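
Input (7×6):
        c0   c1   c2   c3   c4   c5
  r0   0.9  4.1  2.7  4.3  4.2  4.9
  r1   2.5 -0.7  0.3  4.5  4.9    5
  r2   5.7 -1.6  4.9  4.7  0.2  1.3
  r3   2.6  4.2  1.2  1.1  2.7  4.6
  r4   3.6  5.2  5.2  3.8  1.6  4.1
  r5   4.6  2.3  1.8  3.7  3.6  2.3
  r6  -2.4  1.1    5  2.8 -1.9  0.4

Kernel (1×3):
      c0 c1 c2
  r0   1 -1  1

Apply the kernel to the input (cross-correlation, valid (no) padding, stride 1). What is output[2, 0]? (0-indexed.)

The receptive field on the input at this output position is [5.7 -1.6 4.9]. Elementwise product with the kernel and sum: 5.7·1 + -1.6·-1 + 4.9·1.

12.2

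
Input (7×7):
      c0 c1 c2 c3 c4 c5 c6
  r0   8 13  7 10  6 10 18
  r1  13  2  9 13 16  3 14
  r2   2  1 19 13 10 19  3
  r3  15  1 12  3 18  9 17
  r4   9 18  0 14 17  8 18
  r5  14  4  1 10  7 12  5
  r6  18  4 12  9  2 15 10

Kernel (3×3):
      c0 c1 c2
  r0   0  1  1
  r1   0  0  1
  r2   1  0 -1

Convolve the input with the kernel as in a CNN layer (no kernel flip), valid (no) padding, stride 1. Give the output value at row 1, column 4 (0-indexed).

The receptive field on the input at this output position is [16 3 14 / 10 19 3 / 18 9 17]. Elementwise product with the kernel and sum: 3·1 + 14·1 + 3·1 + 18·1 + 17·-1.

21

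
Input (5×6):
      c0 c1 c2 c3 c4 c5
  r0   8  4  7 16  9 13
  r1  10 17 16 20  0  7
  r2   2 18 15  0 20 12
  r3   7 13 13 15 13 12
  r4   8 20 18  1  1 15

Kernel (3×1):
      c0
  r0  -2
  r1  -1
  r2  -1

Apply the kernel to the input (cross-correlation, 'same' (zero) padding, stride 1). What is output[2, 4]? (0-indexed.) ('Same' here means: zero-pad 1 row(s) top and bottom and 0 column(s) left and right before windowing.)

-33

The receptive field on the zero-padded input at this output position is [0 / 20 / 13]. Elementwise product with the kernel and sum: 0·-2 + 20·-1 + 13·-1.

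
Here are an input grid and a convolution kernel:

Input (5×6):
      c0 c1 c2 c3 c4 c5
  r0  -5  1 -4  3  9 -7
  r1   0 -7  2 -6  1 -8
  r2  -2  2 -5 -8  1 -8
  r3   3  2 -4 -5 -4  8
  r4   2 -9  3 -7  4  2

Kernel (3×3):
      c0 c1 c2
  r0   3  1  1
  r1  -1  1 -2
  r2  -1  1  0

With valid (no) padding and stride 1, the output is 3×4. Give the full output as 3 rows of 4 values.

-25 16 -13 43
8 -22 -5 1
-13 9 -25 -35

Output[0,0]: The receptive field on the input at this output position is [-5 1 -4 / 0 -7 2 / -2 2 -5]. Elementwise product with the kernel and sum: -5·3 + 1·1 + -4·1 + 0·-1 + -7·1 + 2·-2 + -2·-1 + 2·1.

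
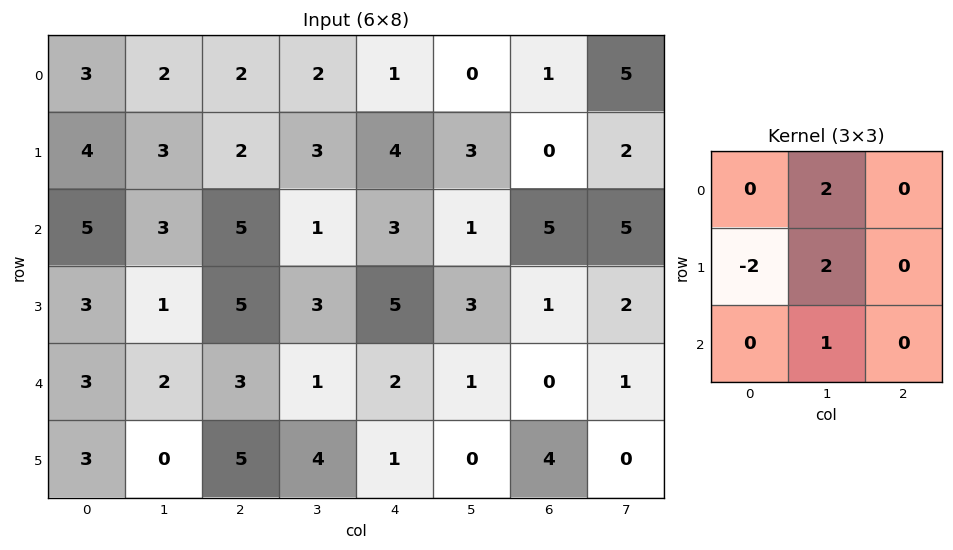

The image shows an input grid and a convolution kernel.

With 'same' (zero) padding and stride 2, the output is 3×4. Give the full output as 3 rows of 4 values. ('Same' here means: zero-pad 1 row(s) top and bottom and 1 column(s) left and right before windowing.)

Output[0,0]: The receptive field on the zero-padded input at this output position is [0 0 0 / 0 3 2 / 0 4 3]. Elementwise product with the kernel and sum: 0·2 + 0·-2 + 3·2 + 4·1.
Output[0,1]: The receptive field on the zero-padded input at this output position is [0 0 0 / 2 2 2 / 3 2 3]. Elementwise product with the kernel and sum: 0·2 + 2·-2 + 2·2 + 2·1.

10 2 2 2
21 13 17 9
15 17 13 4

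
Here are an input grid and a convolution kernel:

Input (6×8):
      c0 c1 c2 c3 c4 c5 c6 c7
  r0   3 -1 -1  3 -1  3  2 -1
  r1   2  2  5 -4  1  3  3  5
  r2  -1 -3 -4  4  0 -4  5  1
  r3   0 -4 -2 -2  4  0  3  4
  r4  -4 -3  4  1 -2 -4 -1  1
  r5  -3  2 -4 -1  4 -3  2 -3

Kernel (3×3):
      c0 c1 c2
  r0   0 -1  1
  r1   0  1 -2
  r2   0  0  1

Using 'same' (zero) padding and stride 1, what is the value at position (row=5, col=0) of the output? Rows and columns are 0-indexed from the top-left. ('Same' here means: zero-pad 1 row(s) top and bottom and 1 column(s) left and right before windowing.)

-6

The receptive field on the zero-padded input at this output position is [0 -4 -3 / 0 -3 2 / 0 0 0]. Elementwise product with the kernel and sum: -4·-1 + -3·1 + -3·1 + 2·-2 + 0·1.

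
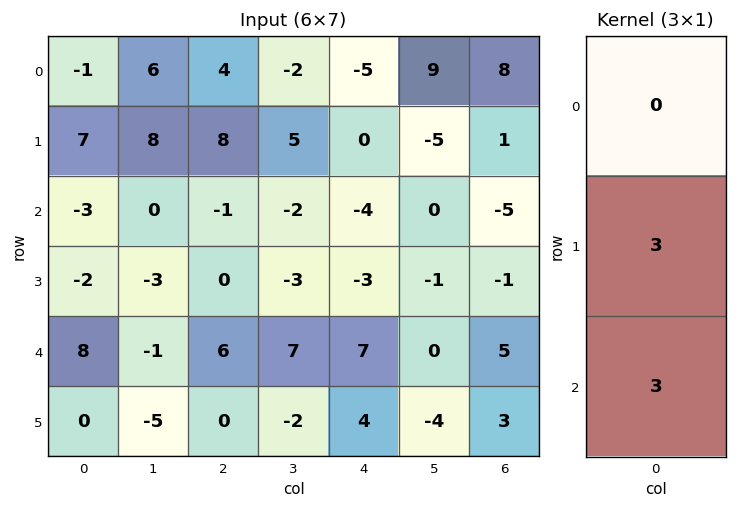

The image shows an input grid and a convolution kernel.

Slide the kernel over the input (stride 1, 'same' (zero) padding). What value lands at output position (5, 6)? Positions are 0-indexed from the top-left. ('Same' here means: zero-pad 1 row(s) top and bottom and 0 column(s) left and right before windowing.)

The receptive field on the zero-padded input at this output position is [5 / 3 / 0]. Elementwise product with the kernel and sum: 3·3 + 0·3.

9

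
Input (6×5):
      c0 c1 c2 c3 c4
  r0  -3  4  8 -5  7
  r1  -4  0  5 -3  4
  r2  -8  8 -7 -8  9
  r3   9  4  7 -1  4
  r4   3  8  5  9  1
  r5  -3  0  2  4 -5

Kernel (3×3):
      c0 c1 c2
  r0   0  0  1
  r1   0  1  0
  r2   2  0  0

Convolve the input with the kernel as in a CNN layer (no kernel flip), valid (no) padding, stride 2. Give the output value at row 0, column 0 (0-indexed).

The receptive field on the input at this output position is [-3 4 8 / -4 0 5 / -8 8 -7]. Elementwise product with the kernel and sum: 8·1 + 0·1 + -8·2.

-8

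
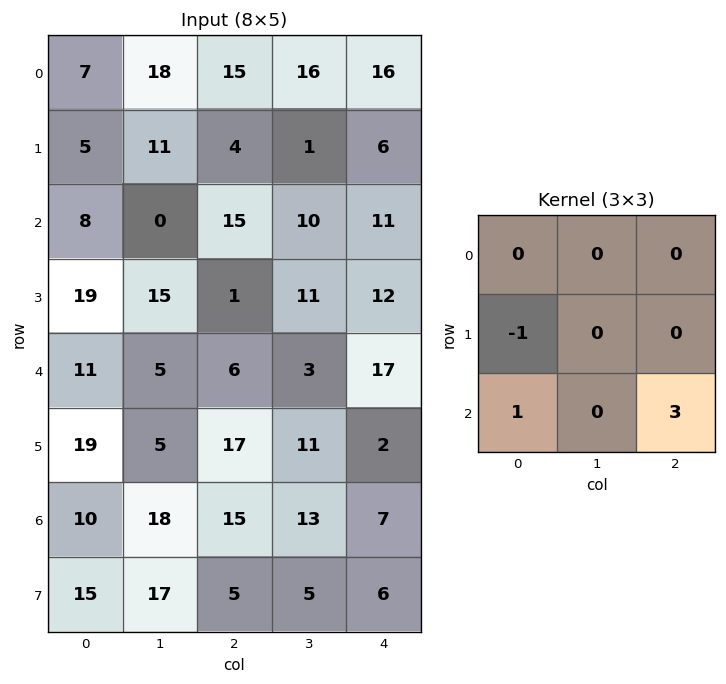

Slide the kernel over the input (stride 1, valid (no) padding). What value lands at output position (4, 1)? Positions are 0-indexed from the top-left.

The receptive field on the input at this output position is [5 6 3 / 5 17 11 / 18 15 13]. Elementwise product with the kernel and sum: 5·-1 + 18·1 + 13·3.

52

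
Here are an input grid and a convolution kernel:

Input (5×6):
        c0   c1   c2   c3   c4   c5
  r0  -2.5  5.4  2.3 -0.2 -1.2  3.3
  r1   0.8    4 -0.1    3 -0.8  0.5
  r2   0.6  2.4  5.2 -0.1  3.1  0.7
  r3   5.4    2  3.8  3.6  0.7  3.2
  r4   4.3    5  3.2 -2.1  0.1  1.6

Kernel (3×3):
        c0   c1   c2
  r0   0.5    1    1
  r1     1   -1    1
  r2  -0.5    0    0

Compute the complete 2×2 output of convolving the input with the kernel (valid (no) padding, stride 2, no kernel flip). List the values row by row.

Output[0,0]: The receptive field on the input at this output position is [-2.5 5.4 2.3 / 0.8 4 -0.1 / 0.6 2.4 5.2]. Elementwise product with the kernel and sum: -2.5·0.5 + 5.4·1 + 2.3·1 + 0.8·1 + 4·-1 + -0.1·1 + 0.6·-0.5.

2.85 -6.75
12.95 4.9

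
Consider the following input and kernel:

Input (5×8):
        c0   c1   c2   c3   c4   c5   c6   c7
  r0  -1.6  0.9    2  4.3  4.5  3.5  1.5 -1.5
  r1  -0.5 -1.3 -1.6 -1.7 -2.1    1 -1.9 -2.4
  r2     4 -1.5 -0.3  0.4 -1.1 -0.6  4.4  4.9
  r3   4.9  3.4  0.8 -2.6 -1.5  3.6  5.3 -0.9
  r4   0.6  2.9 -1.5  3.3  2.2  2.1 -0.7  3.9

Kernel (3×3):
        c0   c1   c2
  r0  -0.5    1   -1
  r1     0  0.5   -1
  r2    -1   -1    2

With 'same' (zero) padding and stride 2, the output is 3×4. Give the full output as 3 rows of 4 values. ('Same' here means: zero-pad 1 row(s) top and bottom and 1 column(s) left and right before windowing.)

Output[0,0]: The receptive field on the zero-padded input at this output position is [0 0 0 / 0 -1.6 0.9 / 0 -0.5 -1.3]. Elementwise product with the kernel and sum: 0·-0.5 + 0·1 + 0·-1 + -1.6·0.5 + 0.9·-1 + 0·-1 + -0.5·-1 + -1.3·2.

-3.8 -3.8 4.55 -1.65
6.2 -9.2 9.1 -13.4
-1.1 -2.35 -4.8 0.15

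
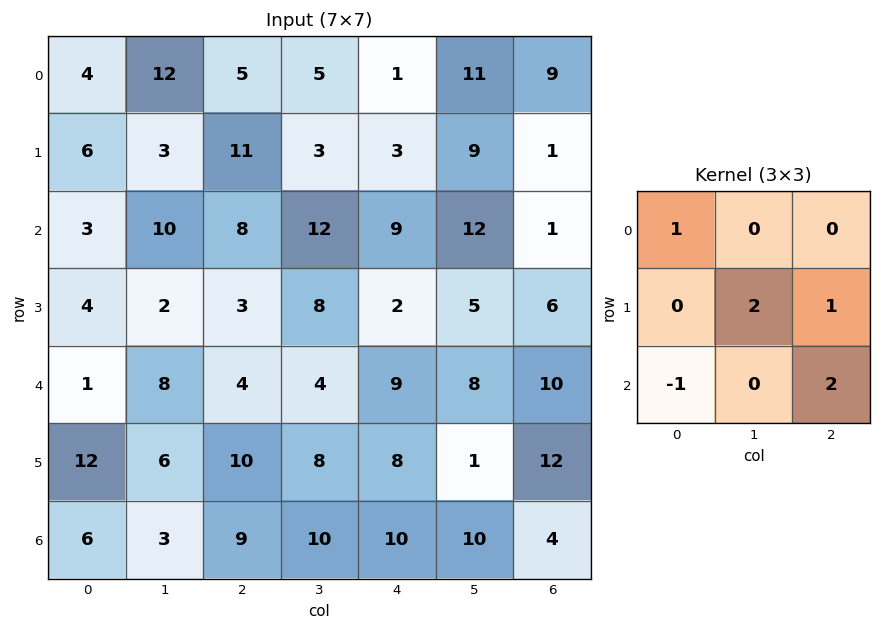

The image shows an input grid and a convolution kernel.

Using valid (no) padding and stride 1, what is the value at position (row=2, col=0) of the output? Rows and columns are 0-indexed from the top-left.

17

The receptive field on the input at this output position is [3 10 8 / 4 2 3 / 1 8 4]. Elementwise product with the kernel and sum: 3·1 + 2·2 + 3·1 + 1·-1 + 4·2.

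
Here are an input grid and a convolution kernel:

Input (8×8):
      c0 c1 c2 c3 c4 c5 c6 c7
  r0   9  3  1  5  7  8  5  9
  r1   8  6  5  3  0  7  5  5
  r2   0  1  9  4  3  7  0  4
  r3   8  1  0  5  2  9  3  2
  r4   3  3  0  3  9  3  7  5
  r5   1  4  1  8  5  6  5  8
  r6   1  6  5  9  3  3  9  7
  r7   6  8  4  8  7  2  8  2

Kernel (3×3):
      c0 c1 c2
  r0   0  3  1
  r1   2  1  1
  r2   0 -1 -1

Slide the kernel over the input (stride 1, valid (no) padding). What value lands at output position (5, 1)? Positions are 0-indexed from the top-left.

25

The receptive field on the input at this output position is [4 1 8 / 6 5 9 / 8 4 8]. Elementwise product with the kernel and sum: 1·3 + 8·1 + 6·2 + 5·1 + 9·1 + 4·-1 + 8·-1.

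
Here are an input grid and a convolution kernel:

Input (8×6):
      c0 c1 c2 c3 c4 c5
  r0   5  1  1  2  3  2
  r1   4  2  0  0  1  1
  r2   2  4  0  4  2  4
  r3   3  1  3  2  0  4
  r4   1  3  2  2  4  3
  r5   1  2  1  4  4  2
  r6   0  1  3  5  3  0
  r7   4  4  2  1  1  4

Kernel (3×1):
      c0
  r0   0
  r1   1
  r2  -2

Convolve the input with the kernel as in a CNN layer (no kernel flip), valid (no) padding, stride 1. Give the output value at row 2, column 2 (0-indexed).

-1

The receptive field on the input at this output position is [0 / 3 / 2]. Elementwise product with the kernel and sum: 3·1 + 2·-2.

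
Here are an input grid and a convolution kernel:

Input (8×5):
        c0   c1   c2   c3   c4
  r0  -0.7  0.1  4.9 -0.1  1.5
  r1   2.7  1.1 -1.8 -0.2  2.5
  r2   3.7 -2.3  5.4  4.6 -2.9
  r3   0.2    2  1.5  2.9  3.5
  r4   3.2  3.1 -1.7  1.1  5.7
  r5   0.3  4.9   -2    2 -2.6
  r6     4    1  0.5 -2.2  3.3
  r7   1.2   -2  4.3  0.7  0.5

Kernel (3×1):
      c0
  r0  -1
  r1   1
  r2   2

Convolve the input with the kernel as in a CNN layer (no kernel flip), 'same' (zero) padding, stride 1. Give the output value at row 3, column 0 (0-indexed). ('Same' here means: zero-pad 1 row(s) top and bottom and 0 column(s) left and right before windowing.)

The receptive field on the zero-padded input at this output position is [3.7 / 0.2 / 3.2]. Elementwise product with the kernel and sum: 3.7·-1 + 0.2·1 + 3.2·2.

2.9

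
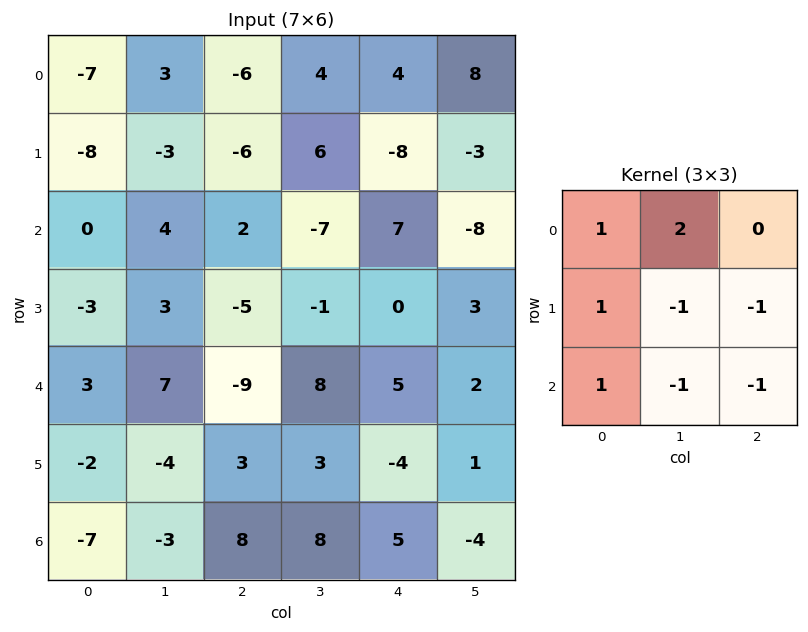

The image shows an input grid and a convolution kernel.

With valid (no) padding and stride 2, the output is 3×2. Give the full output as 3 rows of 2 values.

Output[0,0]: The receptive field on the input at this output position is [-7 3 -6 / -8 -3 -6 / 0 4 2]. Elementwise product with the kernel and sum: -7·1 + 3·2 + -8·1 + -3·-1 + -6·-1 + 0·1 + 4·-1 + 2·-1.
Output[0,1]: The receptive field on the input at this output position is [-6 4 4 / -6 6 -8 / 2 -7 7]. Elementwise product with the kernel and sum: -6·1 + 4·2 + -6·1 + 6·-1 + -8·-1 + 2·1 + -7·-1 + 7·-1.

-6 0
12 -38
4 6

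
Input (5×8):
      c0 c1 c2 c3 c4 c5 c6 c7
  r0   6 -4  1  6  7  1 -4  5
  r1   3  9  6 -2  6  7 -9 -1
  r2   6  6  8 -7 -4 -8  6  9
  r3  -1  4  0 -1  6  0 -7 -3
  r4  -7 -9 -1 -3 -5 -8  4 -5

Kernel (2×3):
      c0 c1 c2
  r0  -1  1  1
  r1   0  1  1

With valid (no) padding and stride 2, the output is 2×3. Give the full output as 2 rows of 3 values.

6 16 -12
12 -14 -5

Output[0,0]: The receptive field on the input at this output position is [6 -4 1 / 3 9 6]. Elementwise product with the kernel and sum: 6·-1 + -4·1 + 1·1 + 9·1 + 6·1.
Output[0,1]: The receptive field on the input at this output position is [1 6 7 / 6 -2 6]. Elementwise product with the kernel and sum: 1·-1 + 6·1 + 7·1 + -2·1 + 6·1.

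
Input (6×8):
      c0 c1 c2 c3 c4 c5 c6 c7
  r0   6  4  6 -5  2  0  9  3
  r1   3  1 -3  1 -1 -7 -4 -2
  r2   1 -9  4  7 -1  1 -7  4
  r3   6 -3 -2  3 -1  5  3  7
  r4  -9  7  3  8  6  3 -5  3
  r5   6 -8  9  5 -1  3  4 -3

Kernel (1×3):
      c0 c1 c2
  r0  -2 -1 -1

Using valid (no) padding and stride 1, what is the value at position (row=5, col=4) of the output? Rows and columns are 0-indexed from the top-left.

The receptive field on the input at this output position is [-1 3 4]. Elementwise product with the kernel and sum: -1·-2 + 3·-1 + 4·-1.

-5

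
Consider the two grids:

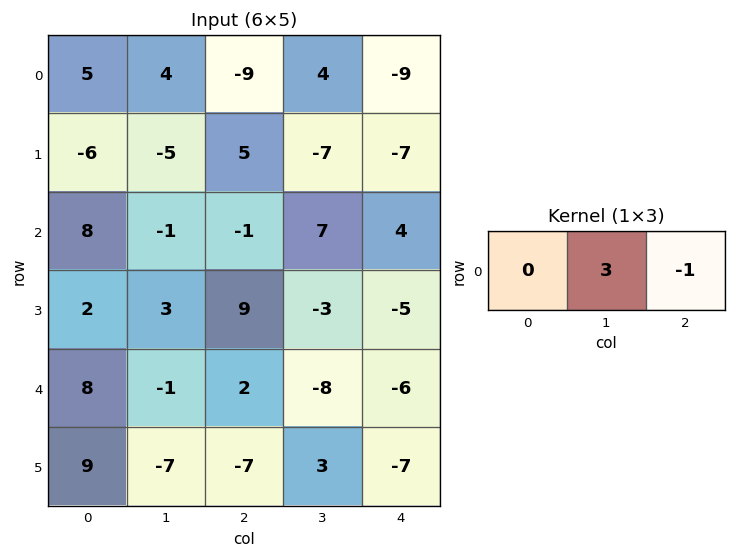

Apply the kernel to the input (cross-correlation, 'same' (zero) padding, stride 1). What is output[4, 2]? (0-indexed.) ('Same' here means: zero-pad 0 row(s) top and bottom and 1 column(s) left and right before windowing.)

14

The receptive field on the zero-padded input at this output position is [-1 2 -8]. Elementwise product with the kernel and sum: 2·3 + -8·-1.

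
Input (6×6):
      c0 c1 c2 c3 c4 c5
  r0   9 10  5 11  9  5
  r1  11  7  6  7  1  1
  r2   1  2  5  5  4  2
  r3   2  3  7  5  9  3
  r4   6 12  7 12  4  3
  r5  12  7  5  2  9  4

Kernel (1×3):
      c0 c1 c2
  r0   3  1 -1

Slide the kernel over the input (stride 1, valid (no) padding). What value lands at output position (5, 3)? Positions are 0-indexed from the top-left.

The receptive field on the input at this output position is [2 9 4]. Elementwise product with the kernel and sum: 2·3 + 9·1 + 4·-1.

11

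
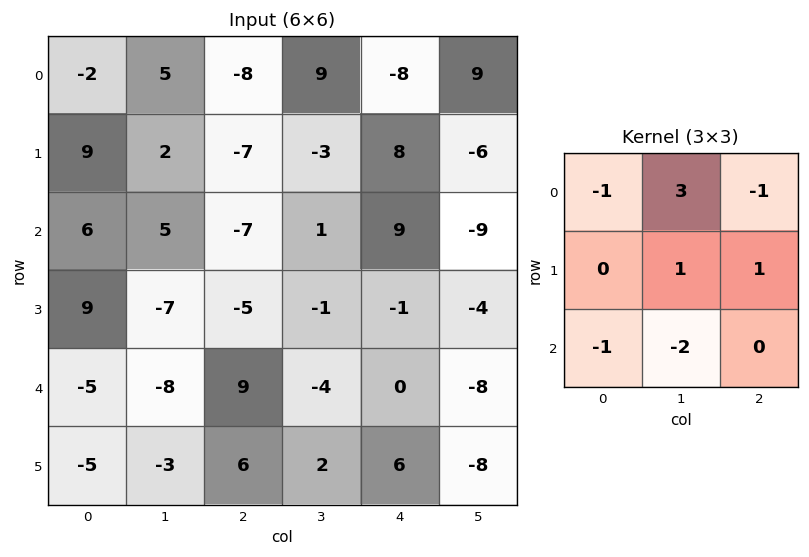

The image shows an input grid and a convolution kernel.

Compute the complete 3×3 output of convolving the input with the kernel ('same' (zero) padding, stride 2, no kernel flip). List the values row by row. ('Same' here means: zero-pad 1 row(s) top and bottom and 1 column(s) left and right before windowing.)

-15 13 -12
18 -9 36
31 -11 -20

Output[0,0]: The receptive field on the zero-padded input at this output position is [0 0 0 / 0 -2 5 / 0 9 2]. Elementwise product with the kernel and sum: 0·-1 + 0·3 + 0·-1 + -2·1 + 5·1 + 0·-1 + 9·-2.
Output[0,1]: The receptive field on the zero-padded input at this output position is [0 0 0 / 5 -8 9 / 2 -7 -3]. Elementwise product with the kernel and sum: 0·-1 + 0·3 + 0·-1 + -8·1 + 9·1 + 2·-1 + -7·-2.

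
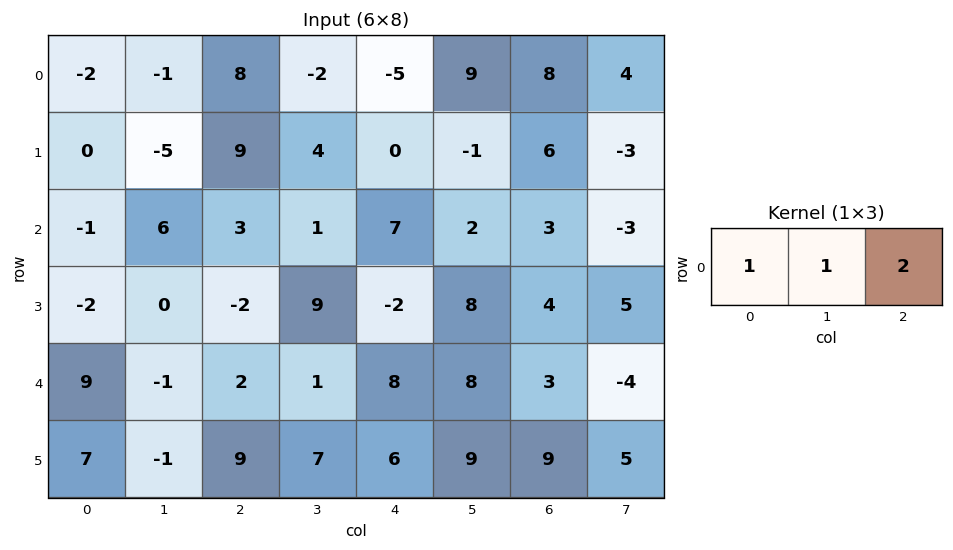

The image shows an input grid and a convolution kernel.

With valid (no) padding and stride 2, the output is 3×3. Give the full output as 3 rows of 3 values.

13 -4 20
11 18 15
12 19 22

Output[0,0]: The receptive field on the input at this output position is [-2 -1 8]. Elementwise product with the kernel and sum: -2·1 + -1·1 + 8·2.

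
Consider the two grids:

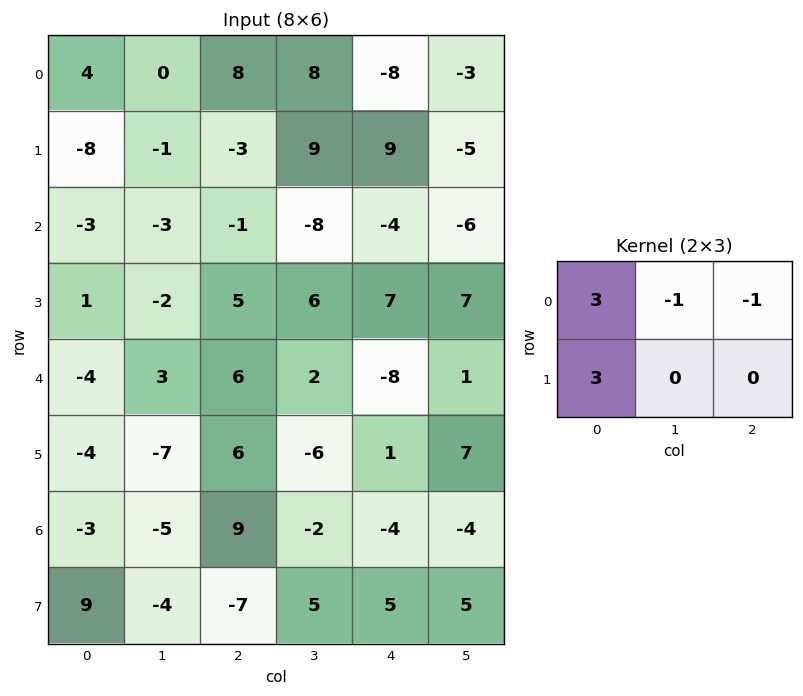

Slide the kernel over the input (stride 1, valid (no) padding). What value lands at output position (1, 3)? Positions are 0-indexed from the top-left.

The receptive field on the input at this output position is [9 9 -5 / -8 -4 -6]. Elementwise product with the kernel and sum: 9·3 + 9·-1 + -5·-1 + -8·3.

-1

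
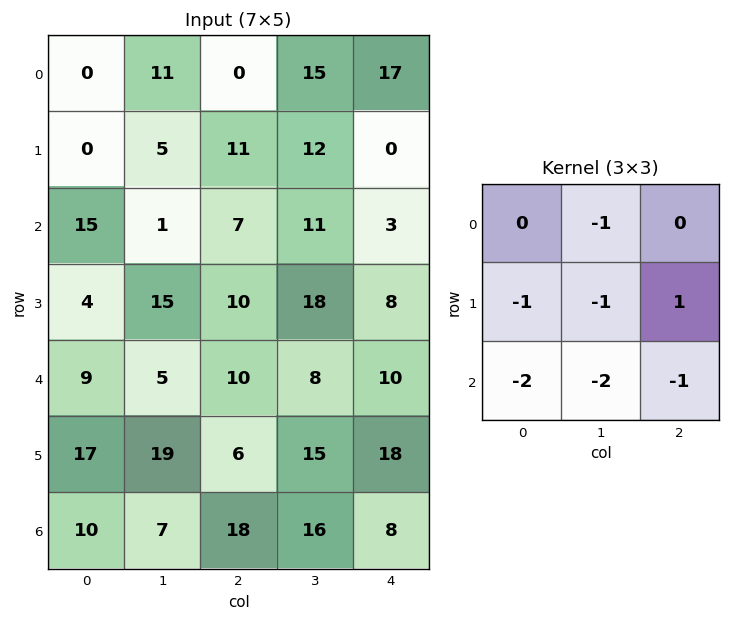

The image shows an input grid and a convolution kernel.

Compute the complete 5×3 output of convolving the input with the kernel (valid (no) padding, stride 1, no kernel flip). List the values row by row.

Output[0,0]: The receptive field on the input at this output position is [0 11 0 / 0 5 11 / 15 1 7]. Elementwise product with the kernel and sum: 11·-1 + 0·-1 + 5·-1 + 11·1 + 15·-2 + 1·-2 + 7·-1.

-44 -31 -77
-62 -76 -91
-48 -52 -77
-97 -82 -86
-87 -86 -87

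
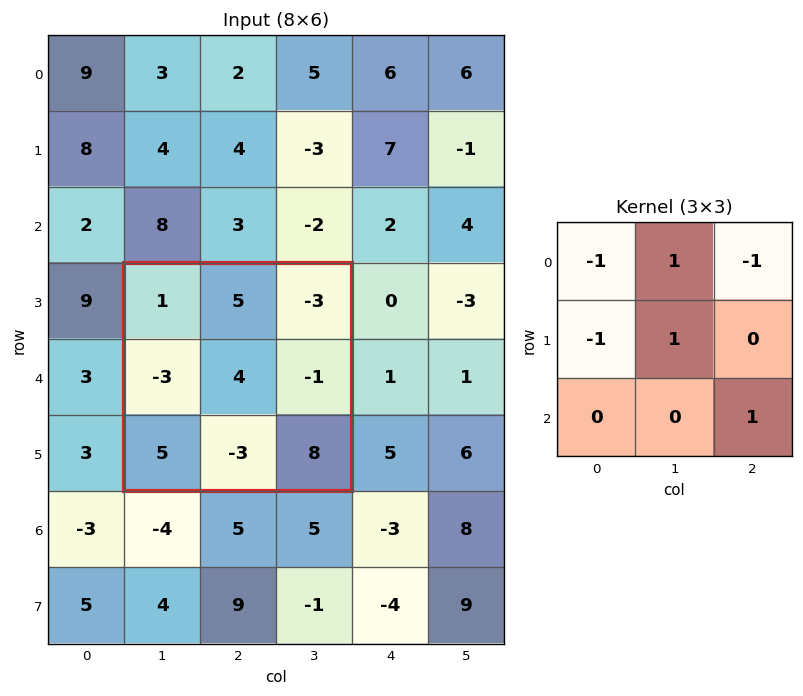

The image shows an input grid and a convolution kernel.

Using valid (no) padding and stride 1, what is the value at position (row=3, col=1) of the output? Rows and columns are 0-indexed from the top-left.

22

The receptive field on the input at this output position is [1 5 -3 / -3 4 -1 / 5 -3 8]. Elementwise product with the kernel and sum: 1·-1 + 5·1 + -3·-1 + -3·-1 + 4·1 + 8·1.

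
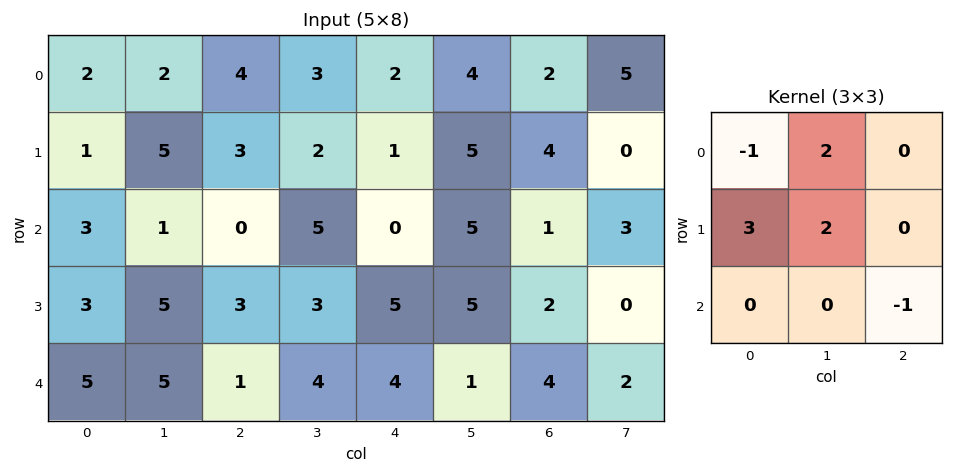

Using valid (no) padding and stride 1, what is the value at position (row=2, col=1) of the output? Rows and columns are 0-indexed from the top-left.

The receptive field on the input at this output position is [1 0 5 / 5 3 3 / 5 1 4]. Elementwise product with the kernel and sum: 1·-1 + 0·2 + 5·3 + 3·2 + 4·-1.

16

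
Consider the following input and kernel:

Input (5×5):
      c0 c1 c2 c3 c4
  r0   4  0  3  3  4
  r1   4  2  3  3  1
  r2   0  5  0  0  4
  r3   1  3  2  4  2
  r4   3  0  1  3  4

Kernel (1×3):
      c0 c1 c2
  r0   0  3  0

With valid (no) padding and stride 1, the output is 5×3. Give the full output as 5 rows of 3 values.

0 9 9
6 9 9
15 0 0
9 6 12
0 3 9

Output[0,0]: The receptive field on the input at this output position is [4 0 3]. Elementwise product with the kernel and sum: 0·3.
Output[0,1]: The receptive field on the input at this output position is [0 3 3]. Elementwise product with the kernel and sum: 3·3.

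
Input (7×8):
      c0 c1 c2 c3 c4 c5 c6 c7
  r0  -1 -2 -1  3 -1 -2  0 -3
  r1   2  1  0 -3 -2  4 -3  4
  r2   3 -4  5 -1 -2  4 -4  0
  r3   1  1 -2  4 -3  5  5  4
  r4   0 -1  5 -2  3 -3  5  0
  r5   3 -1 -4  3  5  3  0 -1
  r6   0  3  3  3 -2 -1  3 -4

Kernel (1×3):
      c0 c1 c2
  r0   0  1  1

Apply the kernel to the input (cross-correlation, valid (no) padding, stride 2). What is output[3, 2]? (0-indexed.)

2

The receptive field on the input at this output position is [-2 -1 3]. Elementwise product with the kernel and sum: -1·1 + 3·1.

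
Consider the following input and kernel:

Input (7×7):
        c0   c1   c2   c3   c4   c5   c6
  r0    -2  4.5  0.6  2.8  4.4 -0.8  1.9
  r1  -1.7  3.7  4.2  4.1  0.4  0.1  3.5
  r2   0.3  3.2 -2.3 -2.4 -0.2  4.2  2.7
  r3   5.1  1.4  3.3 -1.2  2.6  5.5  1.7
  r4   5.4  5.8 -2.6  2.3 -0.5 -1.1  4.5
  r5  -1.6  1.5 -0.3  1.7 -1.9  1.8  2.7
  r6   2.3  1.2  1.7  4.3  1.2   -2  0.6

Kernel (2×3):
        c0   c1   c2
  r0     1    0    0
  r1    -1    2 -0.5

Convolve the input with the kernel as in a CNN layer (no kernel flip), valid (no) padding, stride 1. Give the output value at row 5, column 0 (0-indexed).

The receptive field on the input at this output position is [-1.6 1.5 -0.3 / 2.3 1.2 1.7]. Elementwise product with the kernel and sum: -1.6·1 + 2.3·-1 + 1.2·2 + 1.7·-0.5.

-2.35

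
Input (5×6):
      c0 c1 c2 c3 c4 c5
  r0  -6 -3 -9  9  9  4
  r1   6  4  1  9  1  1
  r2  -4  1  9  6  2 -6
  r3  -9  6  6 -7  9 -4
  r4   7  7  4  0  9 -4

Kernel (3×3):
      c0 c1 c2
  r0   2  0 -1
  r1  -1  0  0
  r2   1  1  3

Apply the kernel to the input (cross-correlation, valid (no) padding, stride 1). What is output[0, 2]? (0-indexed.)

-7

The receptive field on the input at this output position is [-9 9 9 / 1 9 1 / 9 6 2]. Elementwise product with the kernel and sum: -9·2 + 9·-1 + 1·-1 + 9·1 + 6·1 + 2·3.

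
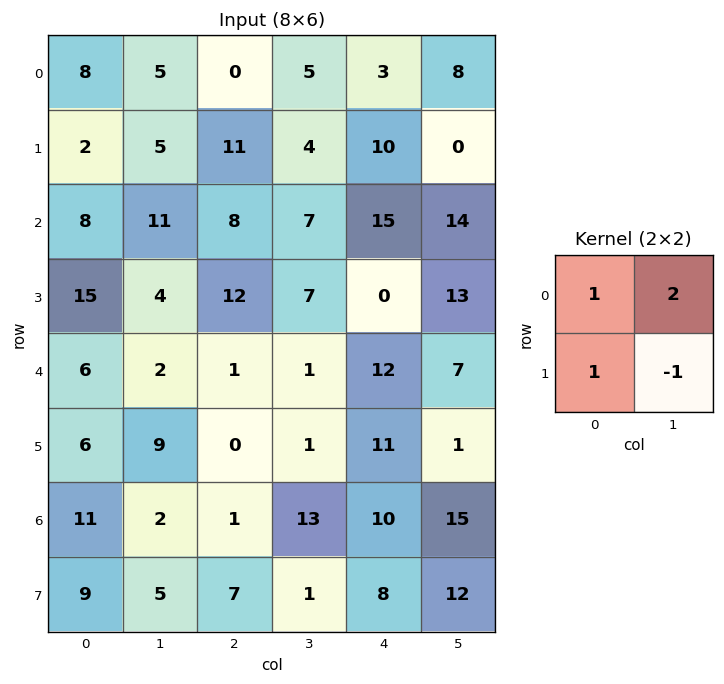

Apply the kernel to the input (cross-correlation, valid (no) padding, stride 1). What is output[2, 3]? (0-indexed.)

44

The receptive field on the input at this output position is [7 15 / 7 0]. Elementwise product with the kernel and sum: 7·1 + 15·2 + 7·1 + 0·-1.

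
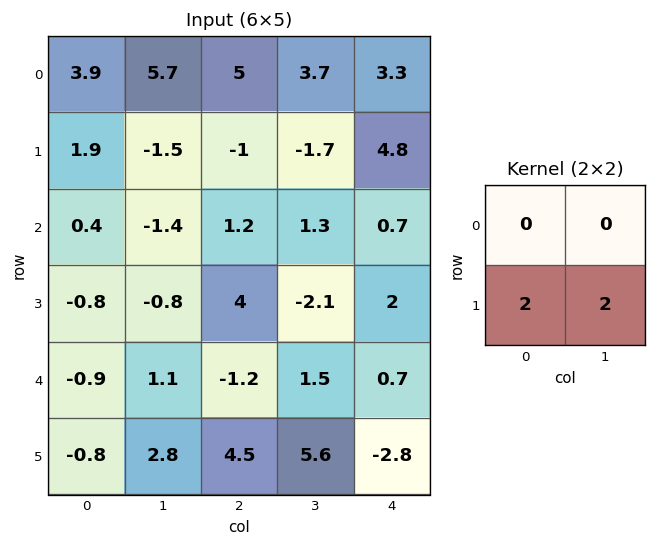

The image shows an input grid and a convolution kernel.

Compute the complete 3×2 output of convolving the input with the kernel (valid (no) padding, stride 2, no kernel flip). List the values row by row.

Output[0,0]: The receptive field on the input at this output position is [3.9 5.7 / 1.9 -1.5]. Elementwise product with the kernel and sum: 1.9·2 + -1.5·2.
Output[0,1]: The receptive field on the input at this output position is [5 3.7 / -1 -1.7]. Elementwise product with the kernel and sum: -1·2 + -1.7·2.

0.8 -5.4
-3.2 3.8
4 20.2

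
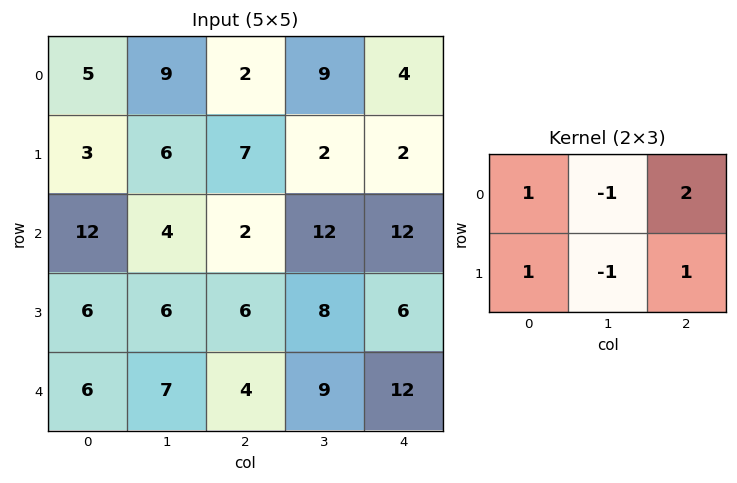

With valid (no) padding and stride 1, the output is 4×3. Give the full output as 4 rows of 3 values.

Output[0,0]: The receptive field on the input at this output position is [5 9 2 / 3 6 7]. Elementwise product with the kernel and sum: 5·1 + 9·-1 + 2·2 + 3·1 + 6·-1 + 7·1.
Output[0,1]: The receptive field on the input at this output position is [9 2 9 / 6 7 2]. Elementwise product with the kernel and sum: 9·1 + 2·-1 + 9·2 + 6·1 + 7·-1 + 2·1.

4 26 8
21 17 11
18 34 18
15 28 17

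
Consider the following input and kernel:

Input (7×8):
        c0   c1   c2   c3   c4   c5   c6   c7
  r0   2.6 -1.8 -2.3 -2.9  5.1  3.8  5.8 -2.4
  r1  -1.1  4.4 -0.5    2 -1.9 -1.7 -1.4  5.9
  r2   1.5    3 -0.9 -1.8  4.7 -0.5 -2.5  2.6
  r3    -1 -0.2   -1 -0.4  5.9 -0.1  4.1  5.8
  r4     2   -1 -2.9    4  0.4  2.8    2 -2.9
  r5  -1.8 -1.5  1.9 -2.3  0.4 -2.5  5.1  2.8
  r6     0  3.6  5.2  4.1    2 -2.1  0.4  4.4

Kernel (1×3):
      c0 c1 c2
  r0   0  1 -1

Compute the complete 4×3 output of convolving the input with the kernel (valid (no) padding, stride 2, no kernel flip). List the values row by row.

Output[0,0]: The receptive field on the input at this output position is [2.6 -1.8 -2.3]. Elementwise product with the kernel and sum: -1.8·1 + -2.3·-1.
Output[0,1]: The receptive field on the input at this output position is [-2.3 -2.9 5.1]. Elementwise product with the kernel and sum: -2.9·1 + 5.1·-1.

0.5 -8 -2
3.9 -6.5 2
1.9 3.6 0.8
-1.6 2.1 -2.5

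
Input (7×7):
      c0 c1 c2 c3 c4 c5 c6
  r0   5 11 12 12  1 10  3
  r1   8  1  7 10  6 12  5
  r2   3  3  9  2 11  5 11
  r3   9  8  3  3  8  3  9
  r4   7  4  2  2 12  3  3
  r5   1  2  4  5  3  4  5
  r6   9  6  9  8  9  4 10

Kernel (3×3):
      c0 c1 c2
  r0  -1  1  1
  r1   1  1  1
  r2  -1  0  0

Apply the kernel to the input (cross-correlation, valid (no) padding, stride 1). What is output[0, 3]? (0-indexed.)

The receptive field on the input at this output position is [12 1 10 / 10 6 12 / 2 11 5]. Elementwise product with the kernel and sum: 12·-1 + 1·1 + 10·1 + 10·1 + 6·1 + 12·1 + 2·-1.

25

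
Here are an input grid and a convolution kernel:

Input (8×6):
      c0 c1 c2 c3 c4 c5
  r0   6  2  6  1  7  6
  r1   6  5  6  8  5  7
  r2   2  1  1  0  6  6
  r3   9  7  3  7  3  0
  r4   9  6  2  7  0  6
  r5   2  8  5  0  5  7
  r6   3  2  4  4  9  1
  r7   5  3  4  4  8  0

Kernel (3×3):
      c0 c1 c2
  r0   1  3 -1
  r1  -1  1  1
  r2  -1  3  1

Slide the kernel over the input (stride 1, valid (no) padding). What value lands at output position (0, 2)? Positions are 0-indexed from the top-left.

The receptive field on the input at this output position is [6 1 7 / 6 8 5 / 1 0 6]. Elementwise product with the kernel and sum: 6·1 + 1·3 + 7·-1 + 6·-1 + 8·1 + 5·1 + 1·-1 + 0·3 + 6·1.

14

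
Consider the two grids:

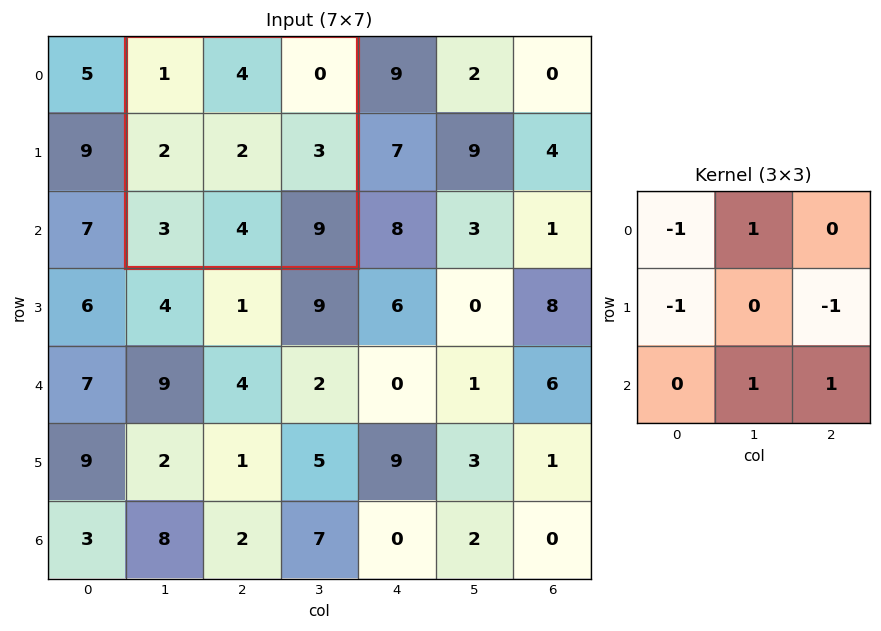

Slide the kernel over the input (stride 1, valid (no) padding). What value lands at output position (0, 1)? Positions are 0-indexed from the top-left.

The receptive field on the input at this output position is [1 4 0 / 2 2 3 / 3 4 9]. Elementwise product with the kernel and sum: 1·-1 + 4·1 + 2·-1 + 3·-1 + 4·1 + 9·1.

11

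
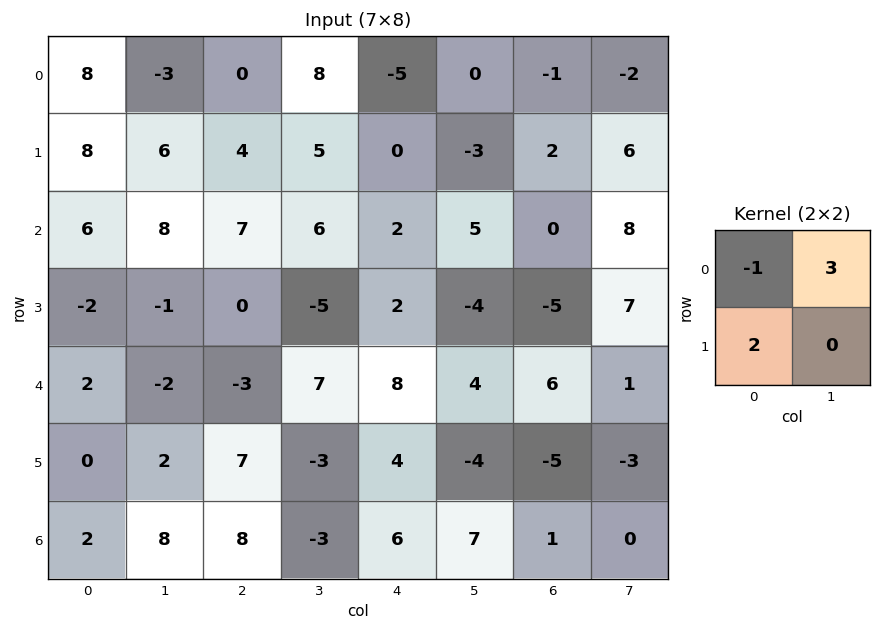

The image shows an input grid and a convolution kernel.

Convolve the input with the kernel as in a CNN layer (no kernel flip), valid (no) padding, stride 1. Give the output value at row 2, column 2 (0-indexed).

11

The receptive field on the input at this output position is [7 6 / 0 -5]. Elementwise product with the kernel and sum: 7·-1 + 6·3 + 0·2.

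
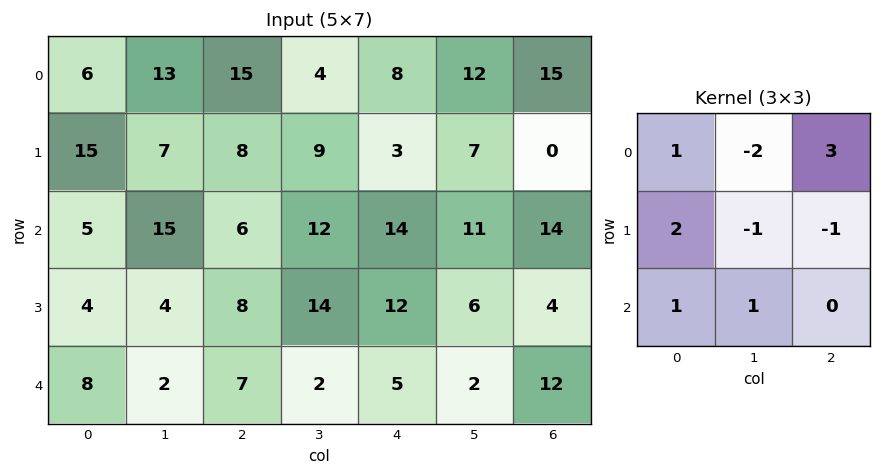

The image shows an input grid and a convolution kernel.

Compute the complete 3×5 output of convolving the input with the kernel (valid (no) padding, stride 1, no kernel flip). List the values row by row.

Output[0,0]: The receptive field on the input at this output position is [6 13 15 / 15 7 8 / 5 15 6]. Elementwise product with the kernel and sum: 6·1 + 13·-2 + 15·3 + 15·2 + 7·-1 + 8·-1 + 5·1 + 15·1.
Output[0,1]: The receptive field on the input at this output position is [13 15 4 / 7 8 9 / 15 6 12]. Elementwise product with the kernel and sum: 13·1 + 15·-2 + 4·3 + 7·2 + 8·-1 + 9·-1 + 15·1 + 6·1.

60 13 53 58 53
22 42 7 49 10
-1 34 23 34 55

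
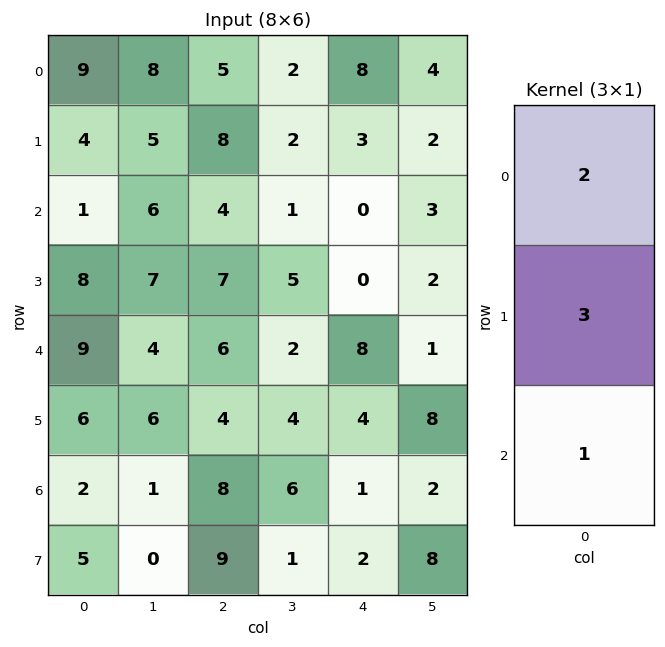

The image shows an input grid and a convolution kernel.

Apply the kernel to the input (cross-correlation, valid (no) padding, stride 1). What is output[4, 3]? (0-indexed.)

The receptive field on the input at this output position is [2 / 4 / 6]. Elementwise product with the kernel and sum: 2·2 + 4·3 + 6·1.

22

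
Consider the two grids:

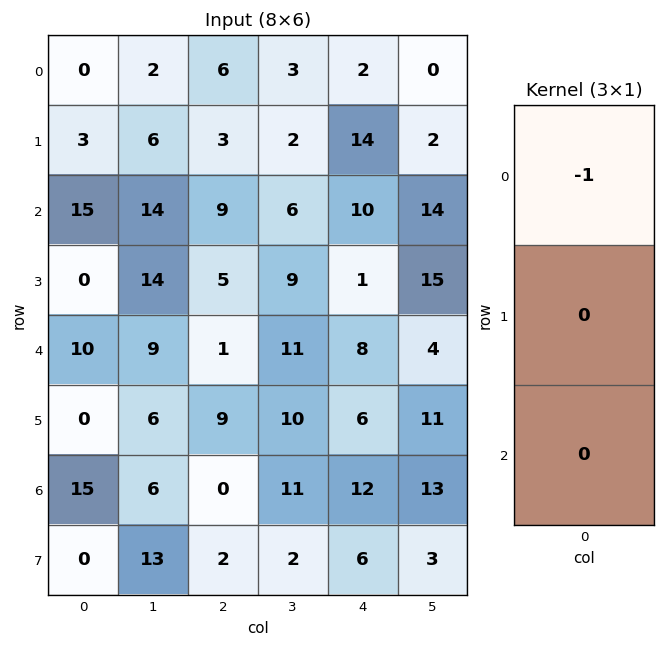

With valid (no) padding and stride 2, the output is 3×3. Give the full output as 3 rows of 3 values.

Output[0,0]: The receptive field on the input at this output position is [0 / 3 / 15]. Elementwise product with the kernel and sum: 0·-1.

0 -6 -2
-15 -9 -10
-10 -1 -8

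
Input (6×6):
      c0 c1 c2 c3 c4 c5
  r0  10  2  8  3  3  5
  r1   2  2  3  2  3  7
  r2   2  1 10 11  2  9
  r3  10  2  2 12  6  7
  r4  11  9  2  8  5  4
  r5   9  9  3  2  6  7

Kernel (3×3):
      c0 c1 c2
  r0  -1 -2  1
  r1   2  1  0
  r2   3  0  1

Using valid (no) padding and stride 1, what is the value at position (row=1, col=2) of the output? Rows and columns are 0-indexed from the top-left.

39

The receptive field on the input at this output position is [3 2 3 / 10 11 2 / 2 12 6]. Elementwise product with the kernel and sum: 3·-1 + 2·-2 + 3·1 + 10·2 + 11·1 + 2·3 + 6·1.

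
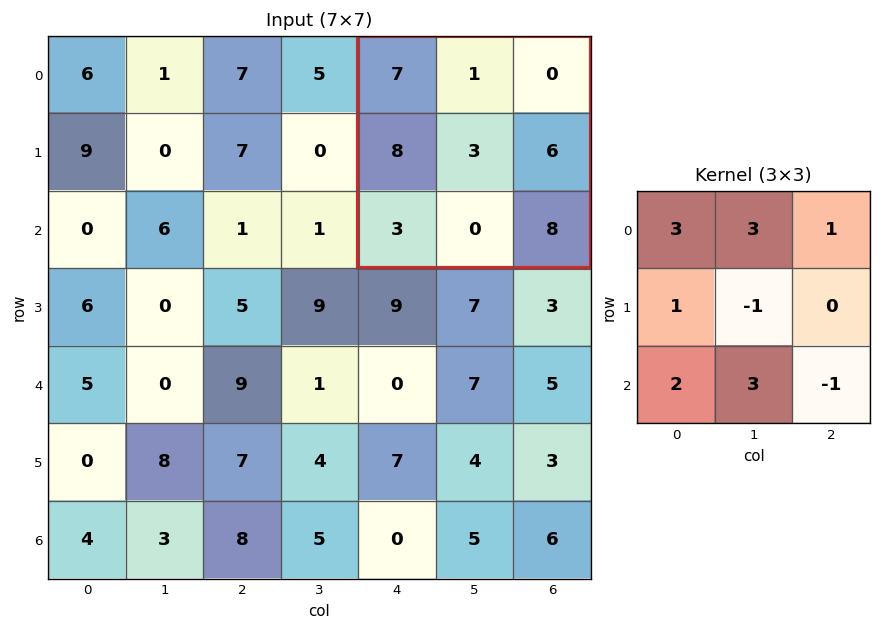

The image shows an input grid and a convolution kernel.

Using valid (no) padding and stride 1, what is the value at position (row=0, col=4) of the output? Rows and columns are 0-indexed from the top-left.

The receptive field on the input at this output position is [7 1 0 / 8 3 6 / 3 0 8]. Elementwise product with the kernel and sum: 7·3 + 1·3 + 0·1 + 8·1 + 3·-1 + 3·2 + 0·3 + 8·-1.

27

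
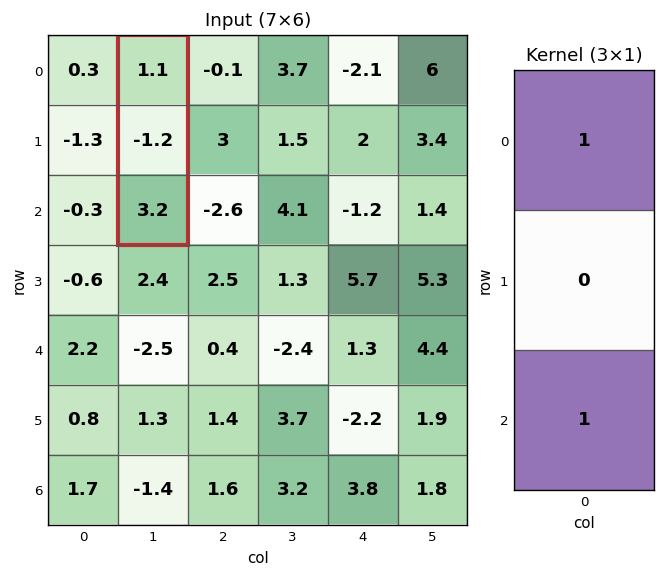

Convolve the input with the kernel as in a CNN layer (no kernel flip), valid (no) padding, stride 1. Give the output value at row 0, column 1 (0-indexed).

4.3

The receptive field on the input at this output position is [1.1 / -1.2 / 3.2]. Elementwise product with the kernel and sum: 1.1·1 + 3.2·1.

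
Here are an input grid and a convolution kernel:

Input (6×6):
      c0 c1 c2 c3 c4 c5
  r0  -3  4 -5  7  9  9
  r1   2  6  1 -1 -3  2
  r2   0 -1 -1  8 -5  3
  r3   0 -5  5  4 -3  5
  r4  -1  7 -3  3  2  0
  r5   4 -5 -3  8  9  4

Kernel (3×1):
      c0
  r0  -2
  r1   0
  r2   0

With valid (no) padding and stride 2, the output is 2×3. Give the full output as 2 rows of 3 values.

6 10 -18
0 2 10

Output[0,0]: The receptive field on the input at this output position is [-3 / 2 / 0]. Elementwise product with the kernel and sum: -3·-2.
Output[0,1]: The receptive field on the input at this output position is [-5 / 1 / -1]. Elementwise product with the kernel and sum: -5·-2.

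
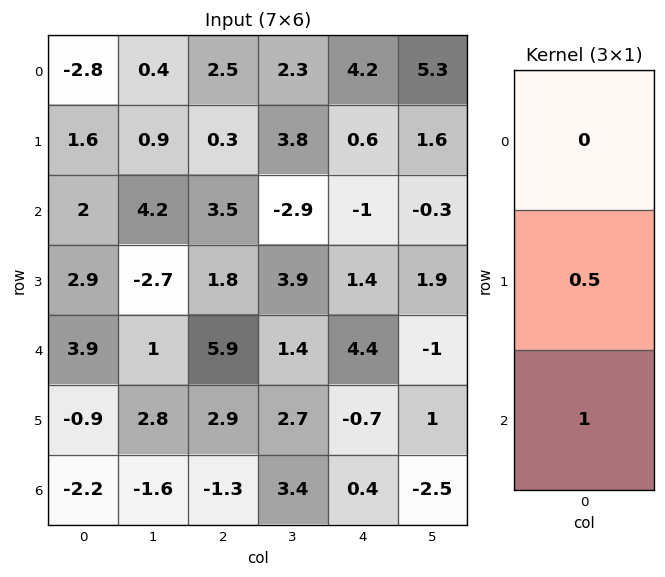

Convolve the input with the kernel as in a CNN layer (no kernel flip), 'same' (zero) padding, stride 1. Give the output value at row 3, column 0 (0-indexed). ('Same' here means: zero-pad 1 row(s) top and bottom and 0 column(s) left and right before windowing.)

The receptive field on the zero-padded input at this output position is [2 / 2.9 / 3.9]. Elementwise product with the kernel and sum: 2.9·0.5 + 3.9·1.

5.35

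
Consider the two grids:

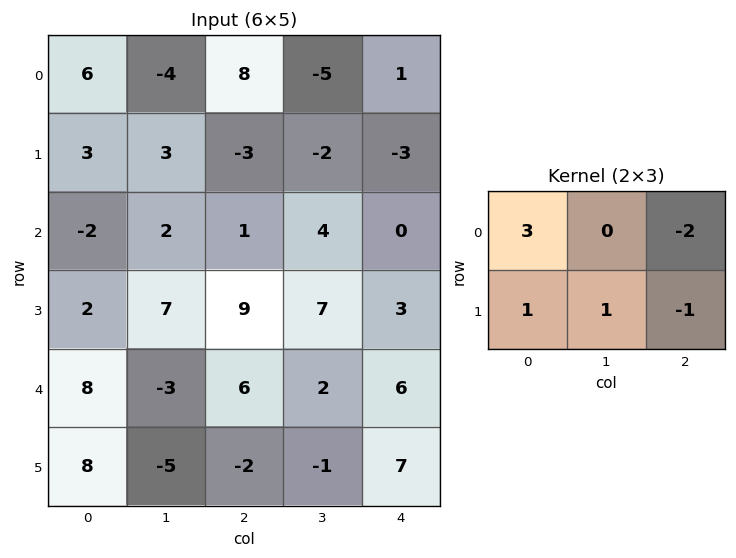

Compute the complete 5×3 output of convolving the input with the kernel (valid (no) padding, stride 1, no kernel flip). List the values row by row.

11 0 20
14 12 2
-8 7 16
-13 8 23
17 -19 -4

Output[0,0]: The receptive field on the input at this output position is [6 -4 8 / 3 3 -3]. Elementwise product with the kernel and sum: 6·3 + 8·-2 + 3·1 + 3·1 + -3·-1.
Output[0,1]: The receptive field on the input at this output position is [-4 8 -5 / 3 -3 -2]. Elementwise product with the kernel and sum: -4·3 + -5·-2 + 3·1 + -3·1 + -2·-1.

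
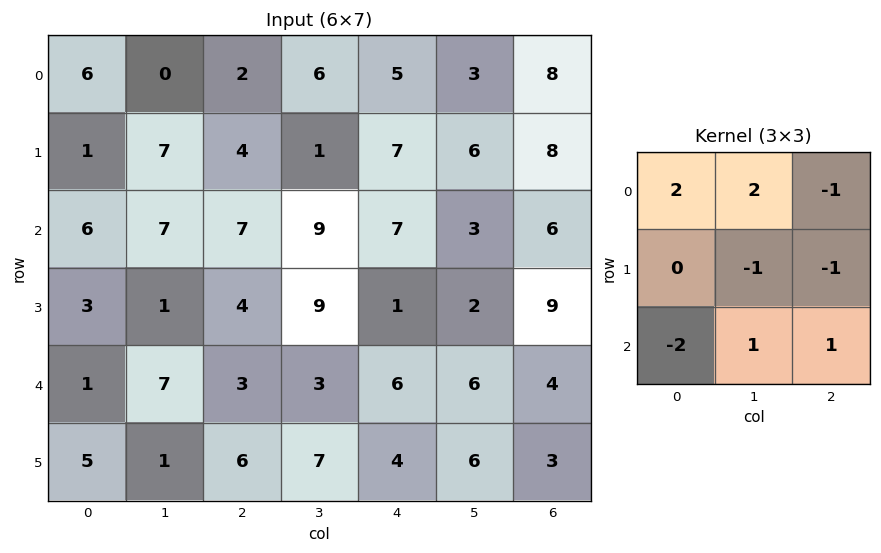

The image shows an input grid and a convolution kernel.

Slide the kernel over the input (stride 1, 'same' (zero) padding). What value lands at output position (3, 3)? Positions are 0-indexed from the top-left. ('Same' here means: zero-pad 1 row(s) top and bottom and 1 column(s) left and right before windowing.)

The receptive field on the zero-padded input at this output position is [7 9 7 / 4 9 1 / 3 3 6]. Elementwise product with the kernel and sum: 7·2 + 9·2 + 7·-1 + 9·-1 + 1·-1 + 3·-2 + 3·1 + 6·1.

18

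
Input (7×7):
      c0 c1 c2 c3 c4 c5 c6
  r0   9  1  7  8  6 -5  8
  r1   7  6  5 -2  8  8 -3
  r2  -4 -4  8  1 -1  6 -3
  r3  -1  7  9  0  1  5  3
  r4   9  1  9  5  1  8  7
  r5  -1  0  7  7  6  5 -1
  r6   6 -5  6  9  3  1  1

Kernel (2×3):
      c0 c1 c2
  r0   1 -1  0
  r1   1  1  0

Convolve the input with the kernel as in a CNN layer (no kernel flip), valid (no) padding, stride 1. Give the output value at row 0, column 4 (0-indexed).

The receptive field on the input at this output position is [6 -5 8 / 8 8 -3]. Elementwise product with the kernel and sum: 6·1 + -5·-1 + 8·1 + 8·1.

27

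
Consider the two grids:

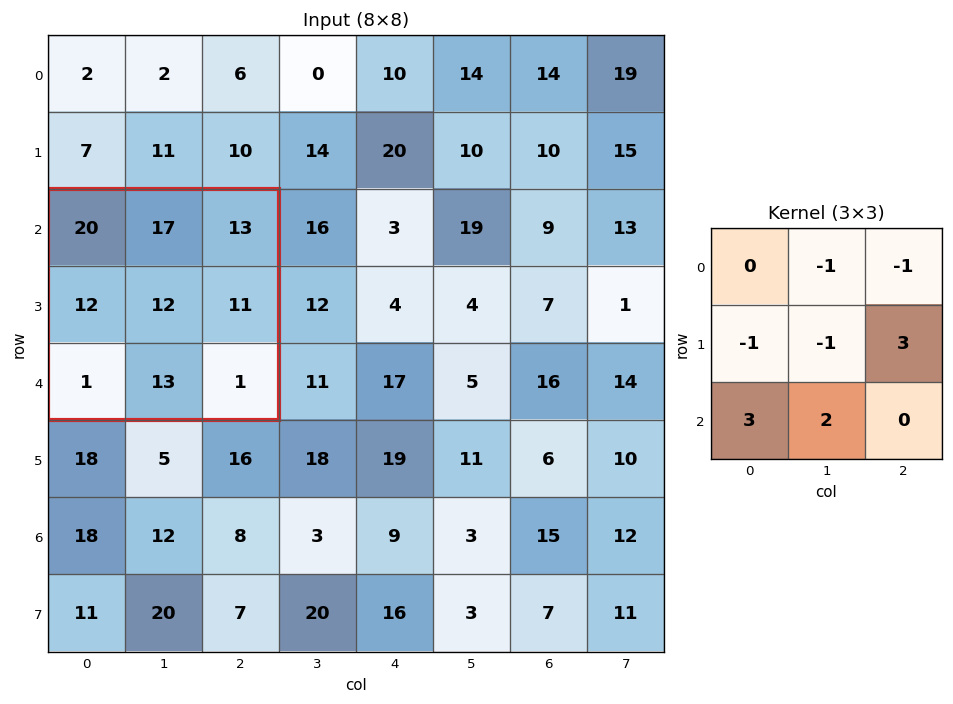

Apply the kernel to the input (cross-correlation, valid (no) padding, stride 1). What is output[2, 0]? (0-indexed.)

The receptive field on the input at this output position is [20 17 13 / 12 12 11 / 1 13 1]. Elementwise product with the kernel and sum: 17·-1 + 13·-1 + 12·-1 + 12·-1 + 11·3 + 1·3 + 13·2.

8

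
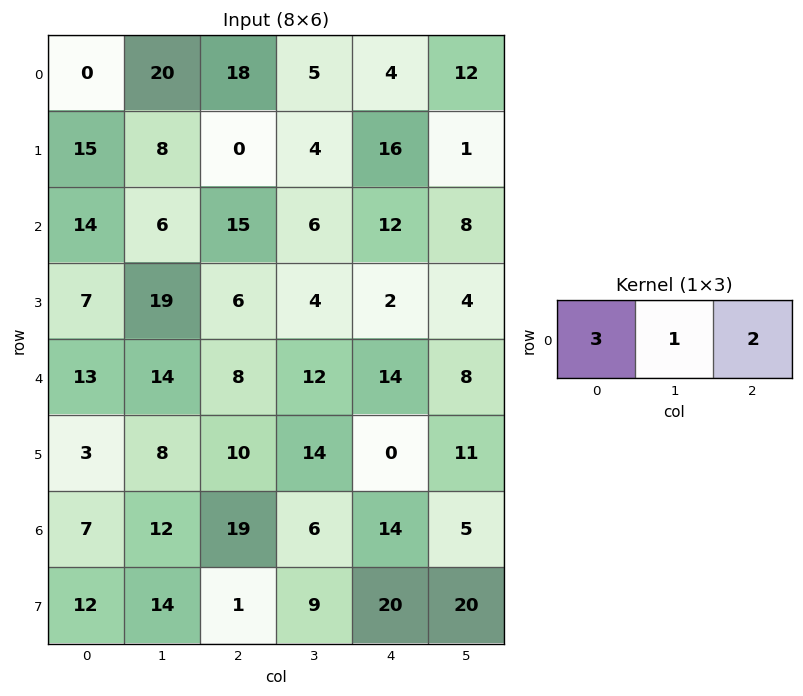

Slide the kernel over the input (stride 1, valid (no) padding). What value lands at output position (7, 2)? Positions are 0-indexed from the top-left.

52

The receptive field on the input at this output position is [1 9 20]. Elementwise product with the kernel and sum: 1·3 + 9·1 + 20·2.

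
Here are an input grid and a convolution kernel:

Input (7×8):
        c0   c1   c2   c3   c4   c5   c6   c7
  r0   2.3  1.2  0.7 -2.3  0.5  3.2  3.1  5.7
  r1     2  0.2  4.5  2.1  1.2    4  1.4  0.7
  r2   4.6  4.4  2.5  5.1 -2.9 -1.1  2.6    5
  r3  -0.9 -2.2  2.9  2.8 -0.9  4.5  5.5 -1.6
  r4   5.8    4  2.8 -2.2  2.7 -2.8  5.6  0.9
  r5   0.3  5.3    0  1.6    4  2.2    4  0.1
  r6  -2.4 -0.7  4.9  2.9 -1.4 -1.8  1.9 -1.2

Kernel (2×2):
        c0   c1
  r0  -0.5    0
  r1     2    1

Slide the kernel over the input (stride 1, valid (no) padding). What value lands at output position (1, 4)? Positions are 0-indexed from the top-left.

-7.5

The receptive field on the input at this output position is [1.2 4 / -2.9 -1.1]. Elementwise product with the kernel and sum: 1.2·-0.5 + -2.9·2 + -1.1·1.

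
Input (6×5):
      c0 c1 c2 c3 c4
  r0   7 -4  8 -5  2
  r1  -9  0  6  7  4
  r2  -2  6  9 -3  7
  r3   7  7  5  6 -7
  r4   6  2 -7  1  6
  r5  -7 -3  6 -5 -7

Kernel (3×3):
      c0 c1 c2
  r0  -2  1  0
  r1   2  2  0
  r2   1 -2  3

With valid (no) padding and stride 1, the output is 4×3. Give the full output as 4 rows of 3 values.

-23 7 41
34 51 -21
19 40 10
26 -49 -21

Output[0,0]: The receptive field on the input at this output position is [7 -4 8 / -9 0 6 / -2 6 9]. Elementwise product with the kernel and sum: 7·-2 + -4·1 + -9·2 + 0·2 + -2·1 + 6·-2 + 9·3.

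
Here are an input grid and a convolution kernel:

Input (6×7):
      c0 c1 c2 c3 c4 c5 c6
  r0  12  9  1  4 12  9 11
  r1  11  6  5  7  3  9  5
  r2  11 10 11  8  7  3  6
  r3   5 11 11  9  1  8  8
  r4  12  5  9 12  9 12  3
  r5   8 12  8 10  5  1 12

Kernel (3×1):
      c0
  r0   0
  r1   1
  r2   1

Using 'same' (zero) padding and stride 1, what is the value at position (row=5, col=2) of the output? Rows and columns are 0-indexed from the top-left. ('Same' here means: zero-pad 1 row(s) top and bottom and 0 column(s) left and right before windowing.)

8

The receptive field on the zero-padded input at this output position is [9 / 8 / 0]. Elementwise product with the kernel and sum: 8·1 + 0·1.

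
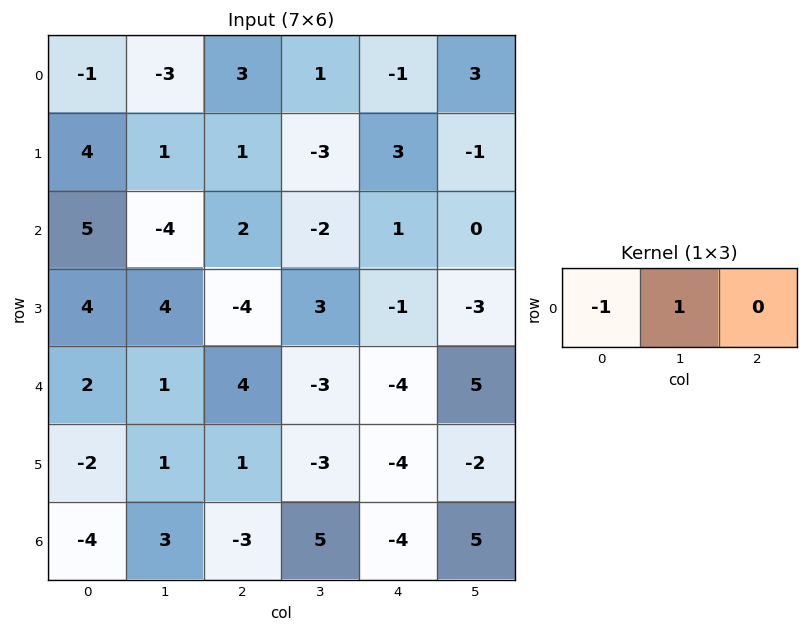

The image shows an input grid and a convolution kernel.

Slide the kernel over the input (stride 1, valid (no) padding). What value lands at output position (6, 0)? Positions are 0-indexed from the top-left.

7

The receptive field on the input at this output position is [-4 3 -3]. Elementwise product with the kernel and sum: -4·-1 + 3·1.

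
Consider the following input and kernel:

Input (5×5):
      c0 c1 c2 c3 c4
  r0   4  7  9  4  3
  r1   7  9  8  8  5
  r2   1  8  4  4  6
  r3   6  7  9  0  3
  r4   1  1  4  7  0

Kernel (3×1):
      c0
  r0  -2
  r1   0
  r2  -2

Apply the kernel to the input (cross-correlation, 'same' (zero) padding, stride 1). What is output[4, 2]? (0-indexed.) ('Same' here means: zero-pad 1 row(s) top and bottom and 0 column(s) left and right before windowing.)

The receptive field on the zero-padded input at this output position is [9 / 4 / 0]. Elementwise product with the kernel and sum: 9·-2 + 0·-2.

-18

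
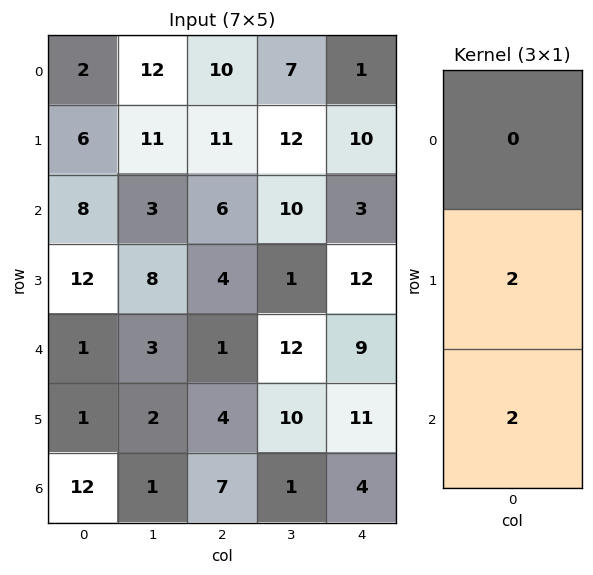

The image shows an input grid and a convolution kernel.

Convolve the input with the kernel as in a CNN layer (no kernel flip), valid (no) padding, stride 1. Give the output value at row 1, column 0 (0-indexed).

40

The receptive field on the input at this output position is [6 / 8 / 12]. Elementwise product with the kernel and sum: 8·2 + 12·2.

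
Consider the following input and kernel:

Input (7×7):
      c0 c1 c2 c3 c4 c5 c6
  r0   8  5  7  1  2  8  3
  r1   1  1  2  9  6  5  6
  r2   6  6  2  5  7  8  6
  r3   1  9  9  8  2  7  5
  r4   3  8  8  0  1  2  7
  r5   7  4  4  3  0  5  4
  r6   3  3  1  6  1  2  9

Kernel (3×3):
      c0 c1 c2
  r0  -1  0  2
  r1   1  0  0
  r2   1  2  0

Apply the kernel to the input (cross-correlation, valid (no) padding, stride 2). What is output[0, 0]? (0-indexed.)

The receptive field on the input at this output position is [8 5 7 / 1 1 2 / 6 6 2]. Elementwise product with the kernel and sum: 8·-1 + 7·2 + 1·1 + 6·1 + 6·2.

25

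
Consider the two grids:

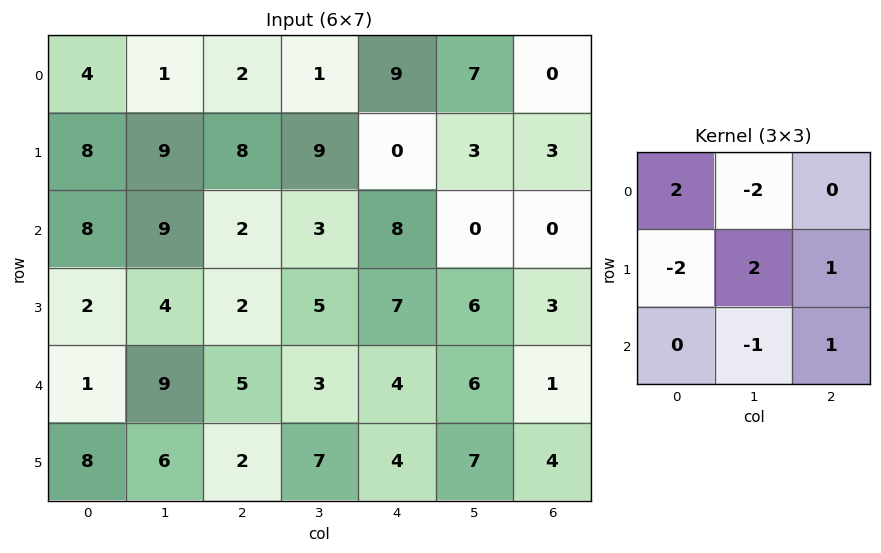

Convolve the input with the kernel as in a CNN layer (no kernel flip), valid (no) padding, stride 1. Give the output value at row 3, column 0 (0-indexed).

The receptive field on the input at this output position is [2 4 2 / 1 9 5 / 8 6 2]. Elementwise product with the kernel and sum: 2·2 + 4·-2 + 1·-2 + 9·2 + 5·1 + 6·-1 + 2·1.

13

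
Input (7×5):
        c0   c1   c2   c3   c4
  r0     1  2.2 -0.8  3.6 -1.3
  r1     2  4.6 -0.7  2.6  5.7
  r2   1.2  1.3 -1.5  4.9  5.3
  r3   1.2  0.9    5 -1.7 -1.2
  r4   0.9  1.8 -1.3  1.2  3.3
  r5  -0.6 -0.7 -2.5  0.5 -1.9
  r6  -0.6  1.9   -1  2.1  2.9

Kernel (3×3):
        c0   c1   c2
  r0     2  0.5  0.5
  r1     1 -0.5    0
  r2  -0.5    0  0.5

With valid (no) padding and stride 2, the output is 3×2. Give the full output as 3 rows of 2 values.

1.05 0.95
1.95 10.25
1.6 -1.15

Output[0,0]: The receptive field on the input at this output position is [1 2.2 -0.8 / 2 4.6 -0.7 / 1.2 1.3 -1.5]. Elementwise product with the kernel and sum: 1·2 + 2.2·0.5 + -0.8·0.5 + 2·1 + 4.6·-0.5 + 1.2·-0.5 + -1.5·0.5.
Output[0,1]: The receptive field on the input at this output position is [-0.8 3.6 -1.3 / -0.7 2.6 5.7 / -1.5 4.9 5.3]. Elementwise product with the kernel and sum: -0.8·2 + 3.6·0.5 + -1.3·0.5 + -0.7·1 + 2.6·-0.5 + -1.5·-0.5 + 5.3·0.5.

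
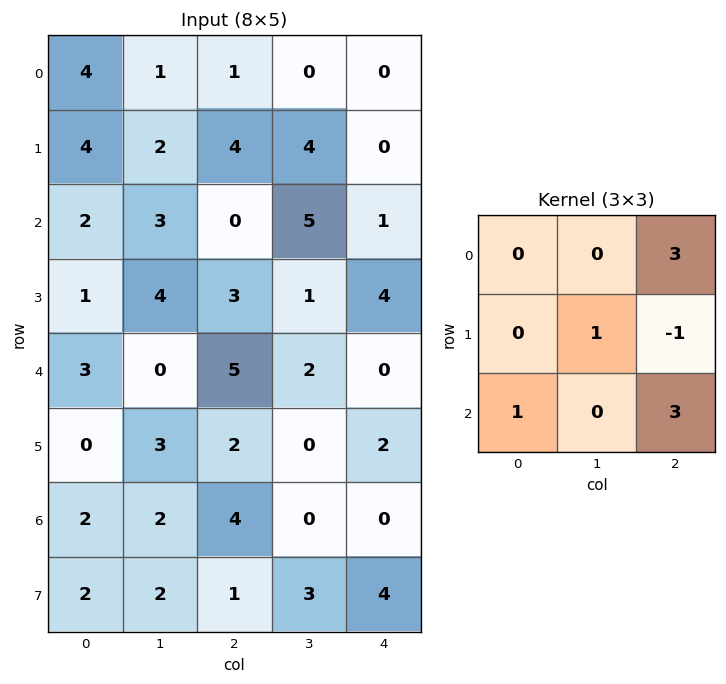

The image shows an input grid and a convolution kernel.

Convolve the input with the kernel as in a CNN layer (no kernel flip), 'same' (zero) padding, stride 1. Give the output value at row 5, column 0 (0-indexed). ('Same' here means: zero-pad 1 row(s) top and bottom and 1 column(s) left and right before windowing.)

The receptive field on the zero-padded input at this output position is [0 3 0 / 0 0 3 / 0 2 2]. Elementwise product with the kernel and sum: 0·3 + 0·1 + 3·-1 + 0·1 + 2·3.

3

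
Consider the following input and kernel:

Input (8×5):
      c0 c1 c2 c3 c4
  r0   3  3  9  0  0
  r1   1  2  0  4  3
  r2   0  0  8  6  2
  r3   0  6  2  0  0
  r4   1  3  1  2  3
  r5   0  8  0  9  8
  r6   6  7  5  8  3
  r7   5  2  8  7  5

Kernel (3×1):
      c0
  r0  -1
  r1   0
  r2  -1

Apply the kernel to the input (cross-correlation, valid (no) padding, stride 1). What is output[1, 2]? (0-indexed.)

The receptive field on the input at this output position is [0 / 8 / 2]. Elementwise product with the kernel and sum: 0·-1 + 2·-1.

-2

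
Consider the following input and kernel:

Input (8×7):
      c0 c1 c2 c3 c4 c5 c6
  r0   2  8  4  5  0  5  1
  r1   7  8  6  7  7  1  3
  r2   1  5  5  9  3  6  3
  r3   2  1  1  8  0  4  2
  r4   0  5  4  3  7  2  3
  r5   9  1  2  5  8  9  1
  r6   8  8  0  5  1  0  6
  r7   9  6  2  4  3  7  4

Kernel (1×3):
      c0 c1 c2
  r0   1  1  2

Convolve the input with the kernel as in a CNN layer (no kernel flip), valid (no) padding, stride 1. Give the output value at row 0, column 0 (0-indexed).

The receptive field on the input at this output position is [2 8 4]. Elementwise product with the kernel and sum: 2·1 + 8·1 + 4·2.

18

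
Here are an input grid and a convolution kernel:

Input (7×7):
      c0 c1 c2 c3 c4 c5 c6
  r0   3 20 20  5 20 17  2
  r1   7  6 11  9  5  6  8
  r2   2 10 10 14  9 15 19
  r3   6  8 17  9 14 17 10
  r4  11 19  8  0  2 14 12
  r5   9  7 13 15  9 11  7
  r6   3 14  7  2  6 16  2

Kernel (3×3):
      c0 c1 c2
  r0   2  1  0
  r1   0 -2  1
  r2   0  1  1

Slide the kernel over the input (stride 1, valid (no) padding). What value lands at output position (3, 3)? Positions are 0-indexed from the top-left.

The receptive field on the input at this output position is [9 14 17 / 0 2 14 / 15 9 11]. Elementwise product with the kernel and sum: 9·2 + 14·1 + 2·-2 + 14·1 + 9·1 + 11·1.

62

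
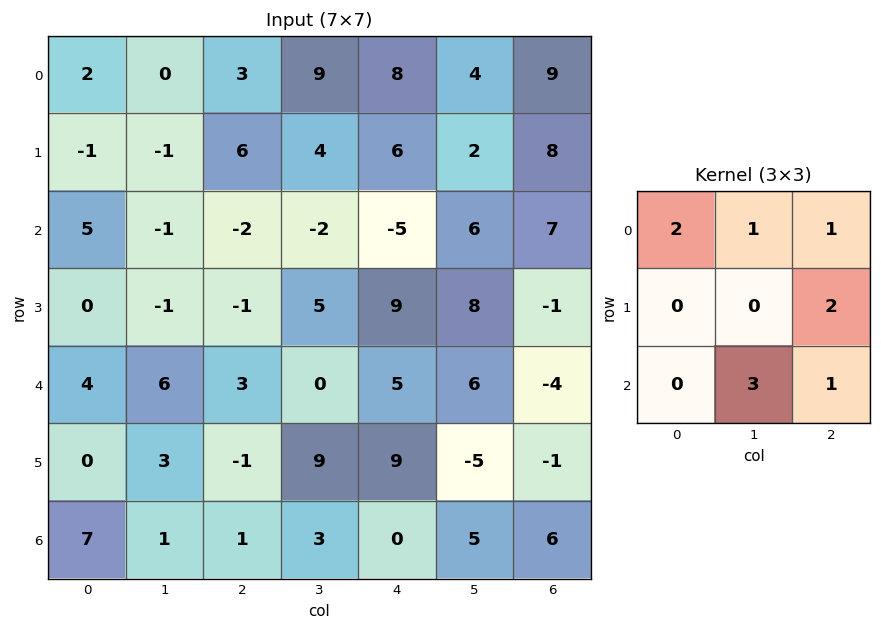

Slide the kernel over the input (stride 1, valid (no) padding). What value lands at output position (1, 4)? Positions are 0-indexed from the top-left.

The receptive field on the input at this output position is [6 2 8 / -5 6 7 / 9 8 -1]. Elementwise product with the kernel and sum: 6·2 + 2·1 + 8·1 + 7·2 + 8·3 + -1·1.

59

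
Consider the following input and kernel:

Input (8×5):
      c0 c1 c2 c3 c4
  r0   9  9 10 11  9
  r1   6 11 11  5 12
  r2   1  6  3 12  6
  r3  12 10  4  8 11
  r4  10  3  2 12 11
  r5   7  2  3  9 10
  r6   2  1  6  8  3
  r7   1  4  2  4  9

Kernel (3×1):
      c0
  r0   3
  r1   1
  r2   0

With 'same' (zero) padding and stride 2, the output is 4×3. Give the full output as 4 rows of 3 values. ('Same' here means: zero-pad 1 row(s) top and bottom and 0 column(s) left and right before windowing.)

9 10 9
19 36 42
46 14 44
23 15 33

Output[0,0]: The receptive field on the zero-padded input at this output position is [0 / 9 / 6]. Elementwise product with the kernel and sum: 0·3 + 9·1.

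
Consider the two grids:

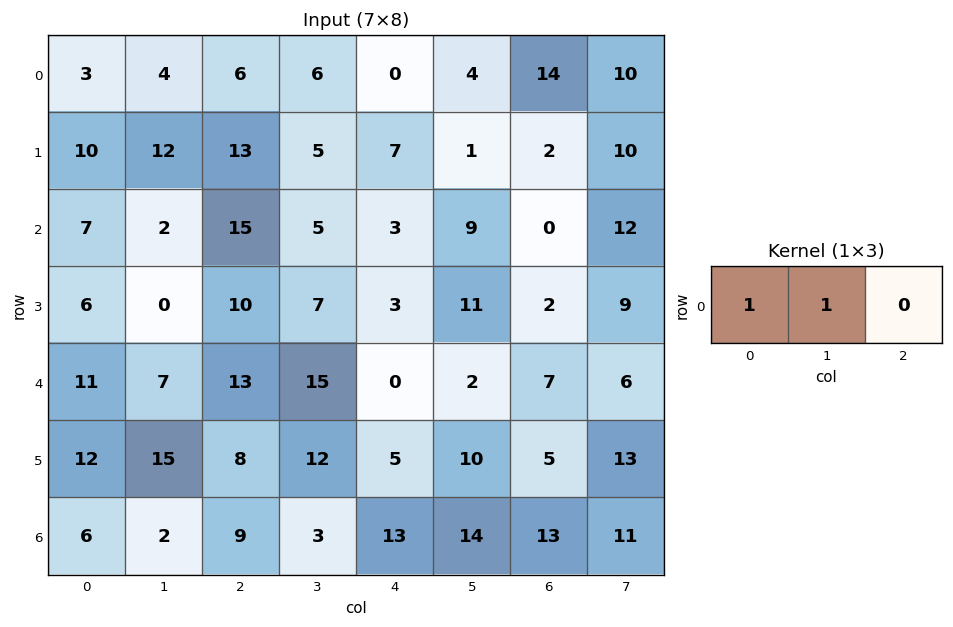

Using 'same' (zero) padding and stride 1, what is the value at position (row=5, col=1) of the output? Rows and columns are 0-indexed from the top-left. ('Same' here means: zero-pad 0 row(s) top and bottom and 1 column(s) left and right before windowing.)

The receptive field on the zero-padded input at this output position is [12 15 8]. Elementwise product with the kernel and sum: 12·1 + 15·1.

27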